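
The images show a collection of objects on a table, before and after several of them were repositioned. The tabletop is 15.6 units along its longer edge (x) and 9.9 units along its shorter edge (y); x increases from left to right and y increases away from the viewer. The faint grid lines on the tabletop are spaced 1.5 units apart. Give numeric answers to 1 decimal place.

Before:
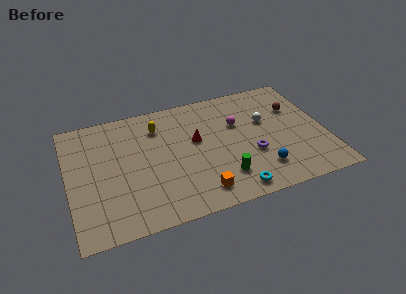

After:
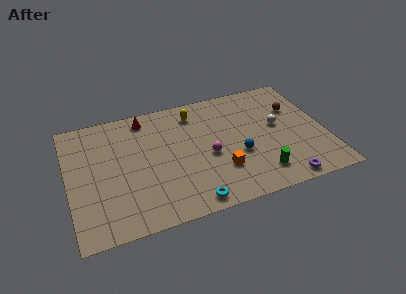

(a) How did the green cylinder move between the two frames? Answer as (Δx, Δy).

(2.2, -0.4)

The green cylinder was at about (9.1, 2.3) and moved to about (11.3, 1.9).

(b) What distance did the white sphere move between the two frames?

0.9

The white sphere moved from about (12.1, 6.1) to (12.8, 5.5), a distance of √(0.7² + 0.6²) ≈ 0.9.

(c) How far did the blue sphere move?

2.0

The blue sphere was near (11.4, 2.2) before and (10.2, 3.8) after, so it travelled √(1.2² + 1.6²) ≈ 2.0 units.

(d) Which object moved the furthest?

the red cone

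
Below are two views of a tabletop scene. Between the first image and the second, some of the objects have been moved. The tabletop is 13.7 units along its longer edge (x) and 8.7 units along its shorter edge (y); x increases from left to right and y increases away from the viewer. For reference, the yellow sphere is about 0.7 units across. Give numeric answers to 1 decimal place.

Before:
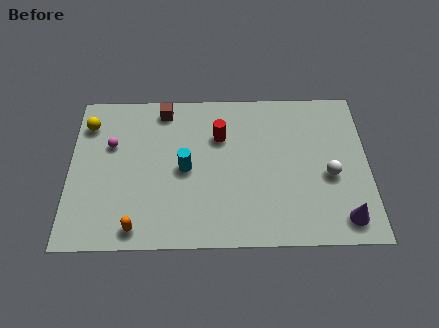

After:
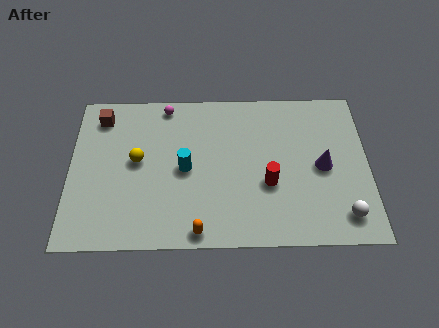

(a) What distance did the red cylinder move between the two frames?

3.5

The red cylinder moved from about (6.9, 6.0) to (9.1, 3.3), a distance of √(2.2² + 2.7²) ≈ 3.5.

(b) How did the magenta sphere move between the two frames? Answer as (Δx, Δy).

(2.5, 2.2)

The magenta sphere started near (1.9, 5.6) and ended near (4.4, 7.8).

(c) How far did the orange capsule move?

2.8

The orange capsule moved from about (3.1, 1.0) to (5.9, 0.8), a distance of √(2.8² + 0.2²) ≈ 2.8.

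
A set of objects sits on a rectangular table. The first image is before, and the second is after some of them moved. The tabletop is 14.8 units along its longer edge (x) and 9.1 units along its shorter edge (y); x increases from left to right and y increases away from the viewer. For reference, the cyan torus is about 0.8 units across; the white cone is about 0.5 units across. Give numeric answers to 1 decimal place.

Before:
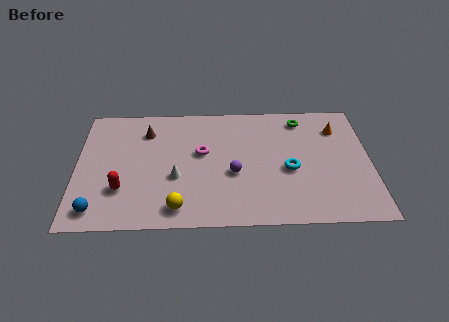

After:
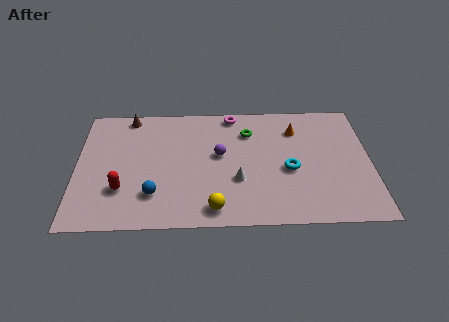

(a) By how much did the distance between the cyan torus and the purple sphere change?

+0.9

The distance was about 2.8 in the first image and 3.7 in the second, so they moved 0.9 units further apart.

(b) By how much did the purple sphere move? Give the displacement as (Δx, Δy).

(-0.7, 1.4)

From the two frames, the purple sphere sits at roughly (7.9, 3.7) before and (7.2, 5.1) after.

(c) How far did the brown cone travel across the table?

1.5

The brown cone moved from about (3.5, 7.0) to (2.6, 8.2), a distance of √(0.9² + 1.2²) ≈ 1.5.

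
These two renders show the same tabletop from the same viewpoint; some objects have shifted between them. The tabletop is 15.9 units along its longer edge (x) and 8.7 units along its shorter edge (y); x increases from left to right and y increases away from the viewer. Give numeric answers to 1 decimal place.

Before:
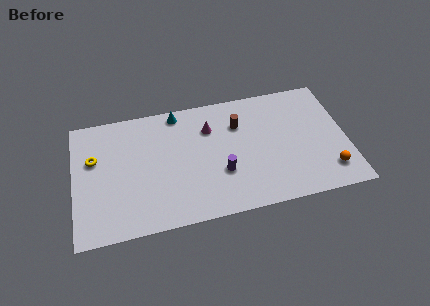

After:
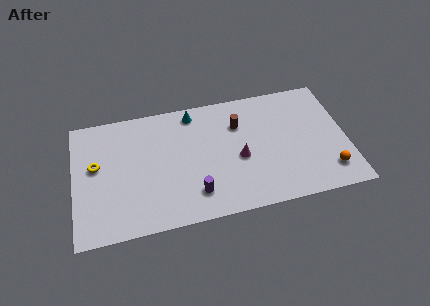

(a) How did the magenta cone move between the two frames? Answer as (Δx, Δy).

(1.6, -2.5)

From the two frames, the magenta cone sits at roughly (8.0, 6.3) before and (9.6, 3.8) after.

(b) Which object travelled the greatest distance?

the magenta cone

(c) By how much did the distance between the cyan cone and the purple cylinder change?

+0.4

They were about 5.3 units apart before and 5.7 after — 0.4 units further apart.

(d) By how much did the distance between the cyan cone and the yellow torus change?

+0.9

Before: roughly 5.5 units apart; after: 6.4. That's 0.9 units further apart.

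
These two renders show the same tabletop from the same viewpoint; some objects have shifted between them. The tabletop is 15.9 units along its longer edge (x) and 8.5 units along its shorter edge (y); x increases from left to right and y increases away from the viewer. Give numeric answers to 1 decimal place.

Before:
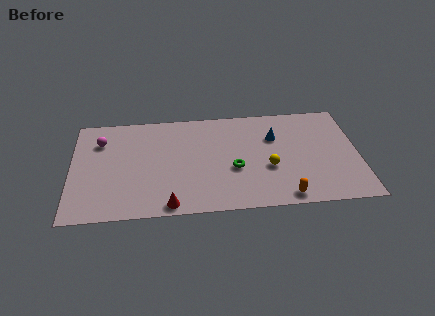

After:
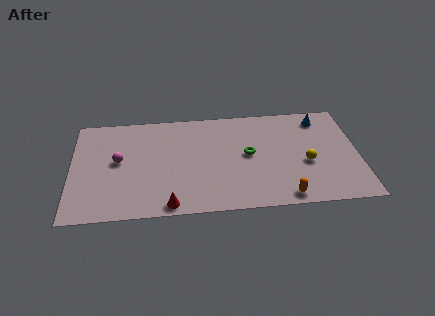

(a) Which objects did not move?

the red cone and the orange capsule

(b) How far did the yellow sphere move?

2.1

The yellow sphere was near (10.9, 3.3) before and (13.0, 3.5) after, so it travelled √(2.1² + 0.2²) ≈ 2.1 units.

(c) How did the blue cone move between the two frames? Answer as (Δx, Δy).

(2.6, 1.3)

From the two frames, the blue cone sits at roughly (11.3, 5.8) before and (13.9, 7.1) after.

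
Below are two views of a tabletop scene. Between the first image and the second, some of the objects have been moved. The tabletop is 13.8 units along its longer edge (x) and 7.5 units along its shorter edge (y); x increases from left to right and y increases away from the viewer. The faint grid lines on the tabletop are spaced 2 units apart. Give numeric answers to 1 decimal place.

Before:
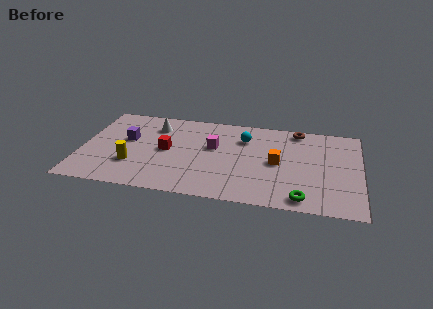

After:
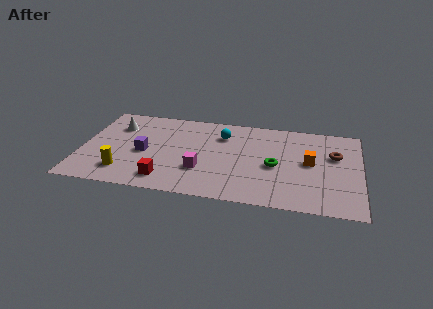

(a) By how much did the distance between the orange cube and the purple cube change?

+0.7

The distance was about 7.5 in the first image and 8.2 in the second, so they moved 0.7 units further apart.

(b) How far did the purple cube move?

1.3

The purple cube moved from about (2.2, 4.4) to (3.1, 3.4), a distance of √(0.9² + 1.0²) ≈ 1.3.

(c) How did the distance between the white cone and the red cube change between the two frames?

+2.9

They were about 2.1 units apart before and 5.0 after — 2.9 units further apart.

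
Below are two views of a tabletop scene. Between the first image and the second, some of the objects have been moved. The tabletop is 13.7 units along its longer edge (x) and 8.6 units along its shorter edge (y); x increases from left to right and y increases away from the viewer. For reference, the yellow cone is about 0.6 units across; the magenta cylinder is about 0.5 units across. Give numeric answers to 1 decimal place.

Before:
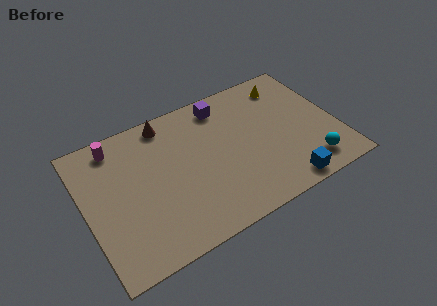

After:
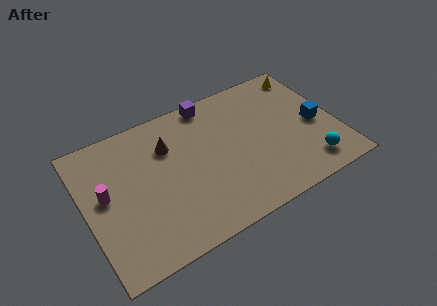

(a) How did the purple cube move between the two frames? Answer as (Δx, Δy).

(-0.6, 0.5)

From the two frames, the purple cube sits at roughly (7.9, 7.3) before and (7.3, 7.8) after.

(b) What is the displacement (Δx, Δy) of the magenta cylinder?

(-0.9, -2.7)

The magenta cylinder started near (2.0, 7.4) and ended near (1.1, 4.7).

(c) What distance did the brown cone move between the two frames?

1.5

The brown cone moved from about (4.8, 7.6) to (4.7, 6.1), a distance of √(0.1² + 1.5²) ≈ 1.5.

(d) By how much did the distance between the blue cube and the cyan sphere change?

+0.9

They were about 1.6 units apart before and 2.5 after — 0.9 units further apart.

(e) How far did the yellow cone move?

1.2

From (11.5, 7.1) to (12.7, 7.4), the yellow cone covered √(1.2² + 0.3²) ≈ 1.2 units.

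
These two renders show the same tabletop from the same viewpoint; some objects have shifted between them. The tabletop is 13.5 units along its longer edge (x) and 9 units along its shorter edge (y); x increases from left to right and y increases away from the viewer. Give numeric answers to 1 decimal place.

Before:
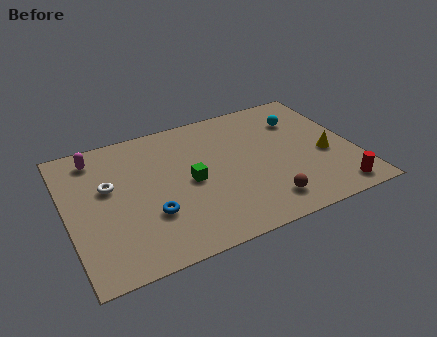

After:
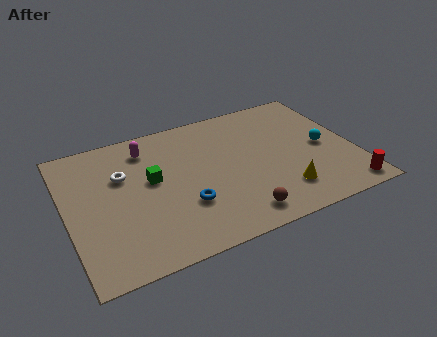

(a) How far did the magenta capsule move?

2.4

The magenta capsule moved from about (1.6, 7.6) to (4.0, 7.3), a distance of √(2.4² + 0.3²) ≈ 2.4.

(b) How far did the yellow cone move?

2.9

The yellow cone was near (12.1, 3.7) before and (9.8, 2.0) after, so it travelled √(2.3² + 1.7²) ≈ 2.9 units.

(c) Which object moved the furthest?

the yellow cone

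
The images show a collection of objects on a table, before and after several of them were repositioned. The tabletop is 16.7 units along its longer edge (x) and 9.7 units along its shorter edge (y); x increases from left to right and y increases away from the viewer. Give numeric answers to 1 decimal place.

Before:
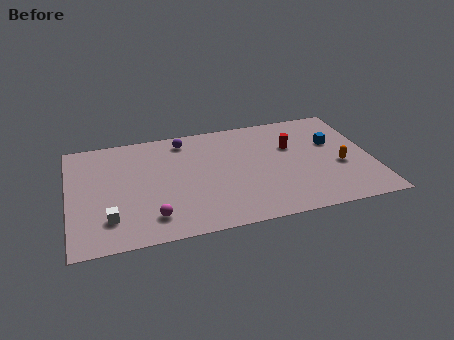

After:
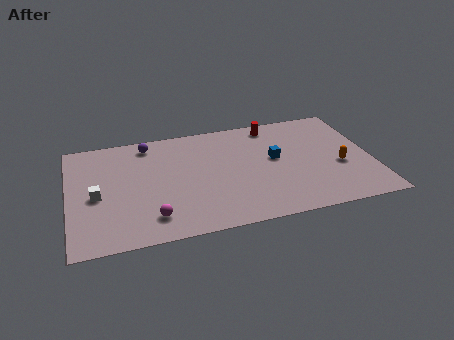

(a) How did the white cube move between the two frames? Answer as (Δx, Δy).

(-0.6, 2.1)

The white cube started near (2.1, 2.3) and ended near (1.5, 4.4).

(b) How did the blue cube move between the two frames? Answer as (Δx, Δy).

(-3.3, -0.7)

The blue cube started near (14.7, 6.1) and ended near (11.4, 5.4).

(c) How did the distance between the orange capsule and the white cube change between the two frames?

+0.5

The distance was about 12.9 in the first image and 13.4 in the second, so they moved 0.5 units further apart.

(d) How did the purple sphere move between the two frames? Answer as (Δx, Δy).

(-2.0, 0.1)

The purple sphere was at about (6.5, 8.3) and moved to about (4.5, 8.4).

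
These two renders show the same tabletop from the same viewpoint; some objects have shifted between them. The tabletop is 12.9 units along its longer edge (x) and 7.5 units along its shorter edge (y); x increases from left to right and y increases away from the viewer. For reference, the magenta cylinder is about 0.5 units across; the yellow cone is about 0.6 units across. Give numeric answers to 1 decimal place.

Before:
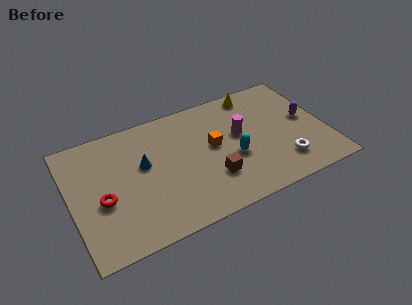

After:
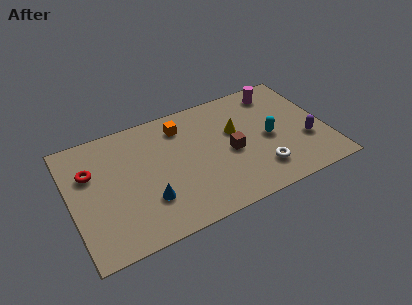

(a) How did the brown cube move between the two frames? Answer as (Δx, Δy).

(1.1, 1.2)

The brown cube started near (6.9, 2.2) and ended near (8.0, 3.4).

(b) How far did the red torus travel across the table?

1.9

The red torus was near (1.5, 3.1) before and (1.1, 5.0) after, so it travelled √(0.4² + 1.9²) ≈ 1.9 units.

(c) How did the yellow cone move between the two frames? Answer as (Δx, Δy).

(-1.3, -2.0)

The yellow cone started near (9.7, 6.6) and ended near (8.4, 4.6).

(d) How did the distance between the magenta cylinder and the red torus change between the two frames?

+2.6

The distance was about 7.2 in the first image and 9.8 in the second, so they moved 2.6 units further apart.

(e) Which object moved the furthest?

the magenta cylinder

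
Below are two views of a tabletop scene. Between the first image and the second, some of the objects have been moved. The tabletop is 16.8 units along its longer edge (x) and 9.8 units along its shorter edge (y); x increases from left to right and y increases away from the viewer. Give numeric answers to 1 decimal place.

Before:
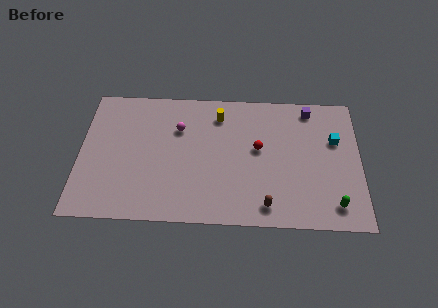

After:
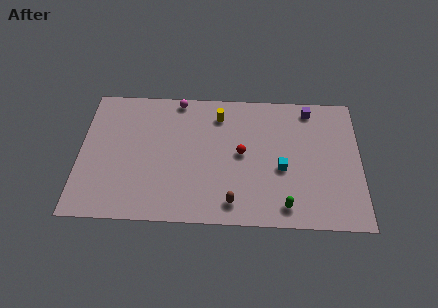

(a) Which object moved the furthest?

the cyan cube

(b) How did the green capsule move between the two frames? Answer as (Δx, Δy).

(-2.9, -0.2)

The green capsule was at about (15.2, 1.6) and moved to about (12.3, 1.4).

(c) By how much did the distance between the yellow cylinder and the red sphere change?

-0.3

They were about 3.4 units apart before and 3.1 after — 0.3 units closer together.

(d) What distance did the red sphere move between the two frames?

1.1

From (10.7, 5.5) to (9.7, 5.1), the red sphere covered √(1.0² + 0.4²) ≈ 1.1 units.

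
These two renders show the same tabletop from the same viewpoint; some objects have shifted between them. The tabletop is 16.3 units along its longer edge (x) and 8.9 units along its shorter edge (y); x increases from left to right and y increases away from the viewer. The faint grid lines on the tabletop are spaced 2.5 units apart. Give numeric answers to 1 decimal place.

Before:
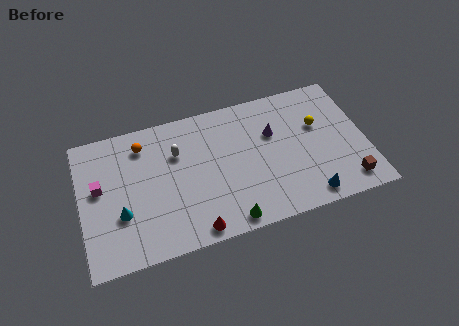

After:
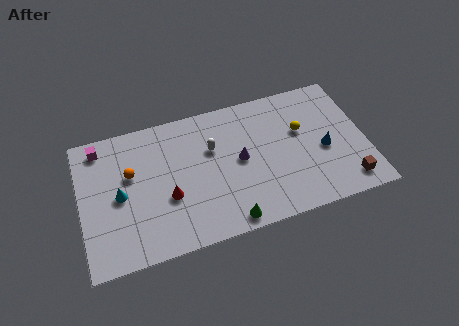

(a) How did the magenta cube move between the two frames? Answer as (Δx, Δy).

(0.2, 2.6)

The magenta cube started near (1.1, 5.1) and ended near (1.3, 7.7).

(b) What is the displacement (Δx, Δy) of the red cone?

(-1.3, 2.5)

From the two frames, the red cone sits at roughly (6.2, 0.9) before and (4.9, 3.4) after.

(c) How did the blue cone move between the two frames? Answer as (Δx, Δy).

(1.2, 2.8)

From the two frames, the blue cone sits at roughly (12.7, 1.1) before and (13.9, 3.9) after.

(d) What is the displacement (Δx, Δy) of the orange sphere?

(-0.8, -1.7)

From the two frames, the orange sphere sits at roughly (3.7, 7.2) before and (2.9, 5.5) after.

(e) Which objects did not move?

the brown cube and the green cone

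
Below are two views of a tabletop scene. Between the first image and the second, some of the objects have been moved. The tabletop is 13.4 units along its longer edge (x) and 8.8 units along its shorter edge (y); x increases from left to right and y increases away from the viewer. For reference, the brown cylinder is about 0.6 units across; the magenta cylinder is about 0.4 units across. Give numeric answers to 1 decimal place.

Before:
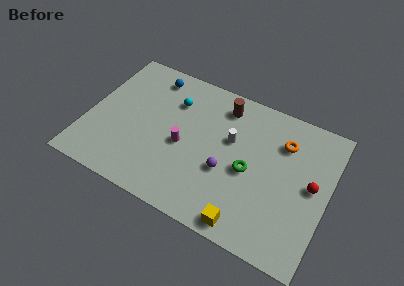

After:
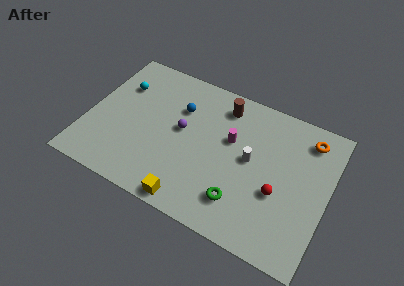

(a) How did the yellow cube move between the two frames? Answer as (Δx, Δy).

(-3.1, -0.1)

From the two frames, the yellow cube sits at roughly (9.4, 0.9) before and (6.3, 0.8) after.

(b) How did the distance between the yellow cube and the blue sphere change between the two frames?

-3.6

They were about 9.1 units apart before and 5.5 after — 3.6 units closer together.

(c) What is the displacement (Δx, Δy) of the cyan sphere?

(-3.0, -0.2)

From the two frames, the cyan sphere sits at roughly (4.5, 6.4) before and (1.5, 6.2) after.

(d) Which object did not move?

the brown cylinder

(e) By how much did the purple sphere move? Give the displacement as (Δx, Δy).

(-2.7, 1.4)

The purple sphere was at about (7.9, 3.4) and moved to about (5.2, 4.8).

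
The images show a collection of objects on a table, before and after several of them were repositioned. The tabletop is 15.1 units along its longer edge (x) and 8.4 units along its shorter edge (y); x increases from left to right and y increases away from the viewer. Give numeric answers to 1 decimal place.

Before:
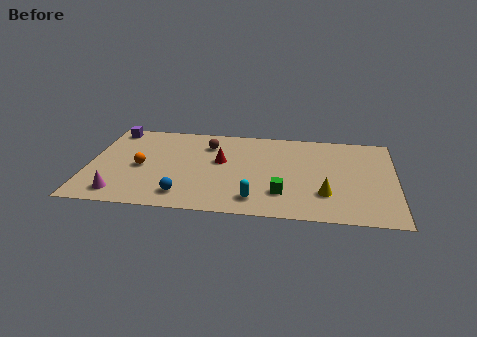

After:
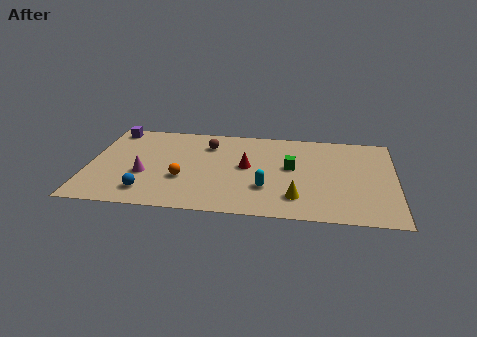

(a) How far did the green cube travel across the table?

2.5

The green cube moved from about (9.6, 2.2) to (10.0, 4.7), a distance of √(0.4² + 2.5²) ≈ 2.5.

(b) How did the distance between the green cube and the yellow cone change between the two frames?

+0.7

The distance was about 2.1 in the first image and 2.8 in the second, so they moved 0.7 units further apart.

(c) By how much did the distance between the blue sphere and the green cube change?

+2.8

Before: roughly 4.9 units apart; after: 7.7. That's 2.8 units further apart.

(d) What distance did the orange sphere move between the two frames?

2.3

The orange sphere moved from about (2.6, 3.9) to (4.7, 3.0), a distance of √(2.1² + 0.9²) ≈ 2.3.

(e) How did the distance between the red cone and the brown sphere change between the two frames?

+1.1

Before: roughly 1.7 units apart; after: 2.8. That's 1.1 units further apart.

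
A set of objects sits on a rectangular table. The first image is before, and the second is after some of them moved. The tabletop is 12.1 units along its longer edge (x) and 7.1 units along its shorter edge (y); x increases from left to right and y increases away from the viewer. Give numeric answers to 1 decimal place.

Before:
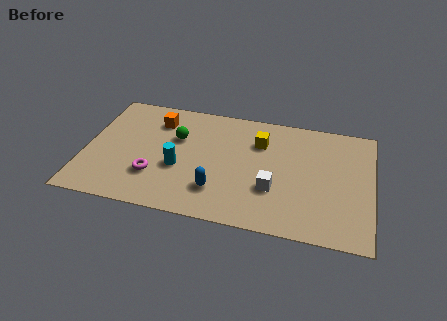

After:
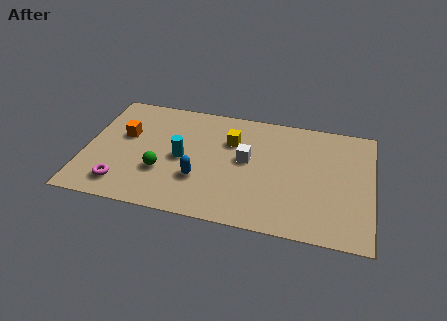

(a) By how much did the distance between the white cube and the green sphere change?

-0.9

They were about 4.7 units apart before and 3.8 after — 0.9 units closer together.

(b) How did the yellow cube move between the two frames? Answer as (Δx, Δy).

(-1.2, -0.2)

From the two frames, the yellow cube sits at roughly (7.3, 5.1) before and (6.1, 4.9) after.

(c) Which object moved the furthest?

the green sphere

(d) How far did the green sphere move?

2.3

The green sphere was near (3.8, 4.6) before and (3.3, 2.4) after, so it travelled √(0.5² + 2.2²) ≈ 2.3 units.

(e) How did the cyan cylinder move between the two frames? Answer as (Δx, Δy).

(0.1, 0.6)

The cyan cylinder started near (4.0, 2.8) and ended near (4.1, 3.4).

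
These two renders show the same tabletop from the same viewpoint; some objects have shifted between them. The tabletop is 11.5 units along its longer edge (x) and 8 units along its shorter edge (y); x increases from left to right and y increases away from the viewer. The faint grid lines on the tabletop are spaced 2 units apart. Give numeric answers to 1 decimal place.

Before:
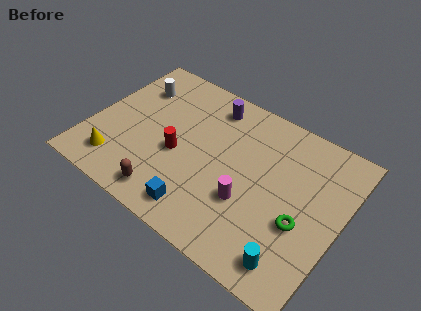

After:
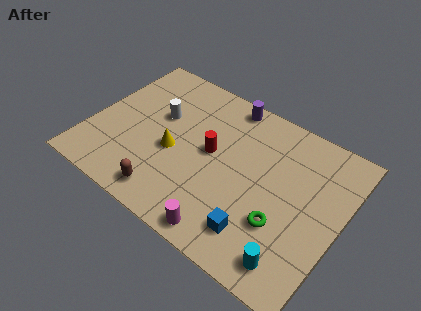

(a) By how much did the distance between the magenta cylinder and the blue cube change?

-1.0

The distance was about 2.5 in the first image and 1.5 in the second, so they moved 1.0 units closer together.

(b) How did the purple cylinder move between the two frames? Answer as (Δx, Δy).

(0.7, 0.5)

From the two frames, the purple cylinder sits at roughly (5.0, 6.7) before and (5.7, 7.2) after.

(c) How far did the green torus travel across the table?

0.9

The green torus was near (9.9, 3.1) before and (9.1, 2.6) after, so it travelled √(0.8² + 0.5²) ≈ 0.9 units.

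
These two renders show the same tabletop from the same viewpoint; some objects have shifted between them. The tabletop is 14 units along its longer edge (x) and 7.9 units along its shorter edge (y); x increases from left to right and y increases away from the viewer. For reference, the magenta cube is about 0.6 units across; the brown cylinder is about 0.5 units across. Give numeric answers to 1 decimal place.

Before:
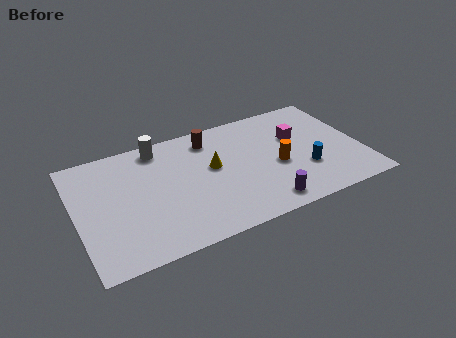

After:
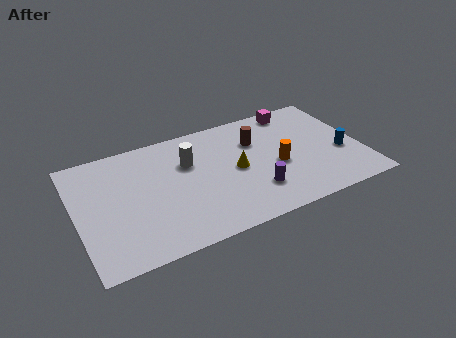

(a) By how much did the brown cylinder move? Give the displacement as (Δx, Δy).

(2.2, -1.0)

The brown cylinder was at about (6.8, 6.5) and moved to about (9.0, 5.5).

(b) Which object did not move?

the orange cylinder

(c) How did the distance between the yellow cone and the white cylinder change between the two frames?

-0.8

They were about 3.4 units apart before and 2.6 after — 0.8 units closer together.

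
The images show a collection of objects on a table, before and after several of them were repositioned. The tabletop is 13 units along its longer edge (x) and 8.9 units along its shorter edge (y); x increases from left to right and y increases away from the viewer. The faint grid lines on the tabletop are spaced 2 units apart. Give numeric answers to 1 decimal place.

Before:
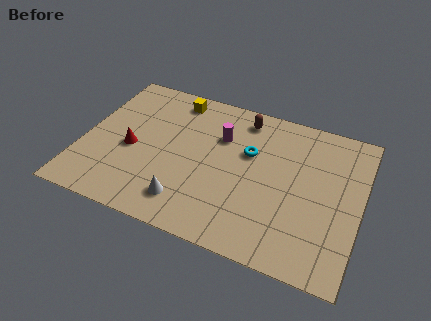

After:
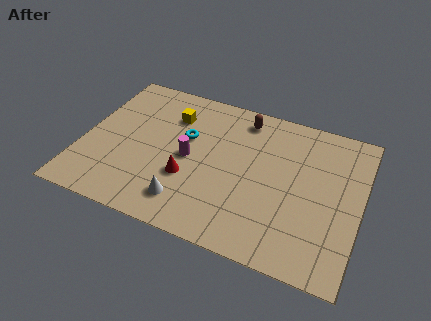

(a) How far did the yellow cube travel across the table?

1.1

The yellow cube moved from about (3.9, 7.7) to (3.9, 6.6), a distance of √(0.0² + 1.1²) ≈ 1.1.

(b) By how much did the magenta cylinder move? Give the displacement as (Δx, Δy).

(-1.3, -1.8)

The magenta cylinder was at about (6.3, 6.1) and moved to about (5.0, 4.3).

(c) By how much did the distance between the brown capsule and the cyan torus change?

+1.2

The distance was about 2.1 in the first image and 3.3 in the second, so they moved 1.2 units further apart.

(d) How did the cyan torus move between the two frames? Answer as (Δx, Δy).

(-3.0, -0.1)

From the two frames, the cyan torus sits at roughly (7.7, 5.6) before and (4.7, 5.5) after.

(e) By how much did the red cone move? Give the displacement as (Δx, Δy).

(2.8, -0.8)

The red cone started near (2.3, 3.9) and ended near (5.1, 3.1).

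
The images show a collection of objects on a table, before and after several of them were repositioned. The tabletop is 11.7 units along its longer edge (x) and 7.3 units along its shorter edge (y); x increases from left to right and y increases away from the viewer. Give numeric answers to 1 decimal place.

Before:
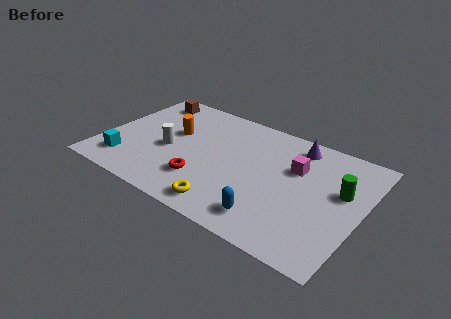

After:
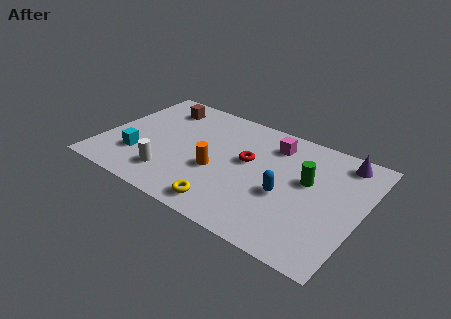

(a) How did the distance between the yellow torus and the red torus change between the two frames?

+1.6

Before: roughly 1.6 units apart; after: 3.2. That's 1.6 units further apart.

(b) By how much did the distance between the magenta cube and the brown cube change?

-2.0

Before: roughly 7.3 units apart; after: 5.3. That's 2.0 units closer together.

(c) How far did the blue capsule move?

1.7

The blue capsule moved from about (8.0, 1.3) to (8.4, 3.0), a distance of √(0.4² + 1.7²) ≈ 1.7.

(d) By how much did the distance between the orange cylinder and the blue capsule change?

-2.8

They were about 5.9 units apart before and 3.1 after — 2.8 units closer together.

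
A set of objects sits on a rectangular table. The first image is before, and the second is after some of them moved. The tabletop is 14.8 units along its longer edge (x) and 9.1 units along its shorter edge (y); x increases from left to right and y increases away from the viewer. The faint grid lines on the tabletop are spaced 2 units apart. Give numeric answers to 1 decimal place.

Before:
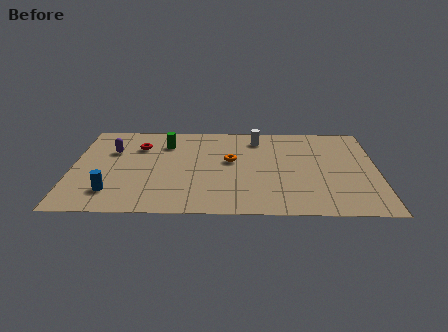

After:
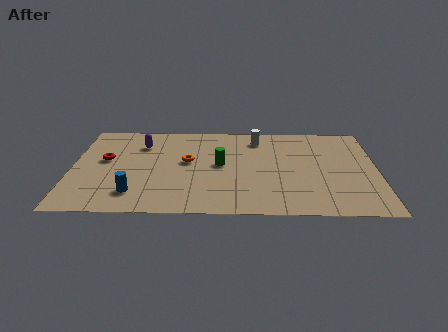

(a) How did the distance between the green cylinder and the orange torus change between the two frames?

-2.0

They were about 3.6 units apart before and 1.6 after — 2.0 units closer together.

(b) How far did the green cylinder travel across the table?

3.4

From (4.5, 6.9) to (7.2, 4.8), the green cylinder covered √(2.7² + 2.1²) ≈ 3.4 units.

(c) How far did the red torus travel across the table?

2.1

From (3.2, 6.6) to (1.6, 5.2), the red torus covered √(1.6² + 1.4²) ≈ 2.1 units.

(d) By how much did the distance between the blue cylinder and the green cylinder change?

-0.5

The distance was about 5.5 in the first image and 5.0 in the second, so they moved 0.5 units closer together.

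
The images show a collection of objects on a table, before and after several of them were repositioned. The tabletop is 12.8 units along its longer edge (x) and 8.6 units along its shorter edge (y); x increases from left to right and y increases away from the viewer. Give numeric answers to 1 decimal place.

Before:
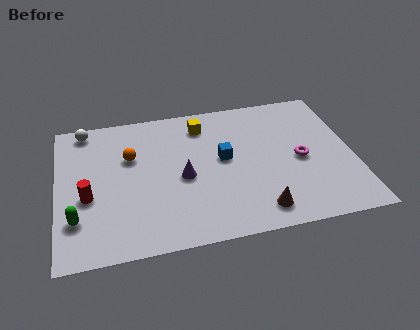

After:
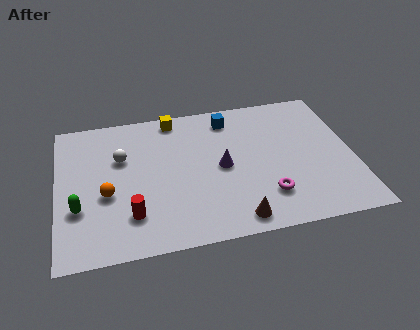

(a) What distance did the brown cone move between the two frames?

1.0

The brown cone moved from about (8.5, 1.3) to (7.5, 1.0), a distance of √(1.0² + 0.3²) ≈ 1.0.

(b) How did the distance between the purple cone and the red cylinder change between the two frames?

+0.4

They were about 4.1 units apart before and 4.5 after — 0.4 units further apart.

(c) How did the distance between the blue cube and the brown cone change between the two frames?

+2.6

They were about 3.6 units apart before and 6.2 after — 2.6 units further apart.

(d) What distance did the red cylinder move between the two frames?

2.3

The red cylinder moved from about (1.3, 3.5) to (3.1, 2.1), a distance of √(1.8² + 1.4²) ≈ 2.3.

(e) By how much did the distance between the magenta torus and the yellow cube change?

+1.6

Before: roughly 5.1 units apart; after: 6.7. That's 1.6 units further apart.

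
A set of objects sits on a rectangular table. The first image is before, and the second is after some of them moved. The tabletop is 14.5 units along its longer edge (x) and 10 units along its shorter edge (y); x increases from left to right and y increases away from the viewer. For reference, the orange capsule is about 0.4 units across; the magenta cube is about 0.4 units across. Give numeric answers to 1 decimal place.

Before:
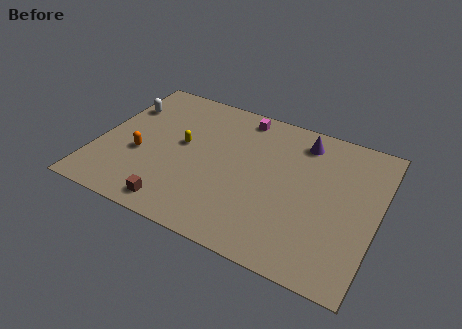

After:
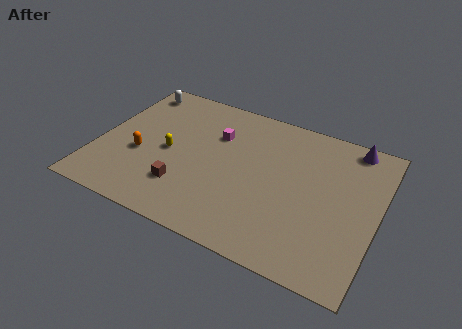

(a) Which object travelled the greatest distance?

the purple cone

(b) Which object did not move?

the orange capsule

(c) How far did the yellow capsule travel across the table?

1.0

The yellow capsule moved from about (4.3, 5.5) to (3.7, 4.7), a distance of √(0.6² + 0.8²) ≈ 1.0.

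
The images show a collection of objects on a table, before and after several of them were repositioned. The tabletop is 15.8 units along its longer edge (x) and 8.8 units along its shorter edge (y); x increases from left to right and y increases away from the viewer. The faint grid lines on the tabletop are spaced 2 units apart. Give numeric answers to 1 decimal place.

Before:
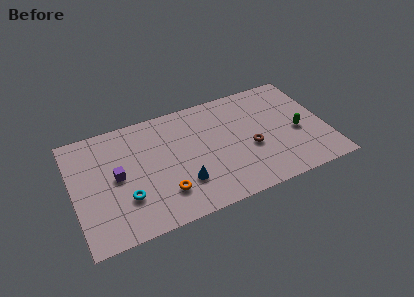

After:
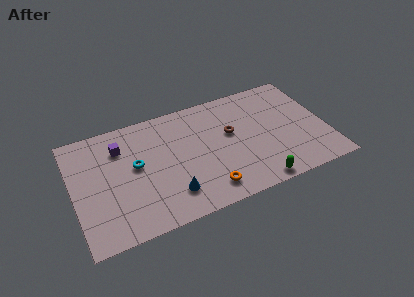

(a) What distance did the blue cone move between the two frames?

0.9

The blue cone was near (6.6, 2.5) before and (5.8, 2.0) after, so it travelled √(0.8² + 0.5²) ≈ 0.9 units.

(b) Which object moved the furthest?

the green capsule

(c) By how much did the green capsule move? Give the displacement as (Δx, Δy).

(-3.0, -3.0)

The green capsule started near (14.0, 3.8) and ended near (11.0, 0.8).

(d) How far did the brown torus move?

1.9

The brown torus moved from about (11.0, 3.6) to (9.9, 5.2), a distance of √(1.1² + 1.6²) ≈ 1.9.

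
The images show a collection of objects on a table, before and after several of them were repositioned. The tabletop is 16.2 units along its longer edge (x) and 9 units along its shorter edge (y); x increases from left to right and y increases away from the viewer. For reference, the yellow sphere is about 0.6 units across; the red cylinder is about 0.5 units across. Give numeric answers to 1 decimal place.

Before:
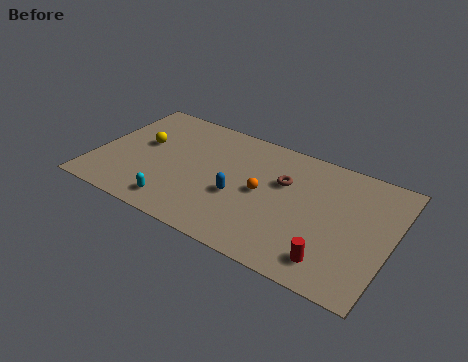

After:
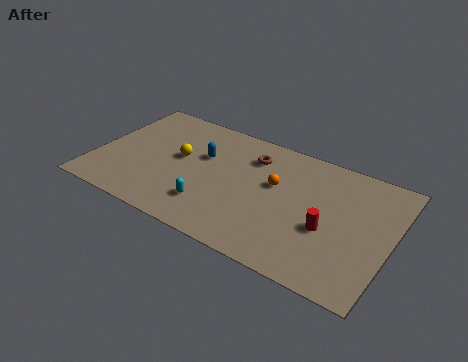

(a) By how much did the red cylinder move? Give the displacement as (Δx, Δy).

(-0.5, 2.0)

The red cylinder was at about (13.4, 1.6) and moved to about (12.9, 3.6).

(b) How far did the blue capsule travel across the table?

3.1

From (8.0, 3.6) to (5.7, 5.7), the blue capsule covered √(2.3² + 2.1²) ≈ 3.1 units.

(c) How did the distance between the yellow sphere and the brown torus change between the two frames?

-3.6

Before: roughly 7.8 units apart; after: 4.2. That's 3.6 units closer together.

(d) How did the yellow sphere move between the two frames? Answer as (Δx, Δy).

(2.1, -0.2)

The yellow sphere was at about (2.4, 5.2) and moved to about (4.5, 5.0).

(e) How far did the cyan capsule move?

2.0

From (4.9, 1.4) to (6.7, 2.2), the cyan capsule covered √(1.8² + 0.8²) ≈ 2.0 units.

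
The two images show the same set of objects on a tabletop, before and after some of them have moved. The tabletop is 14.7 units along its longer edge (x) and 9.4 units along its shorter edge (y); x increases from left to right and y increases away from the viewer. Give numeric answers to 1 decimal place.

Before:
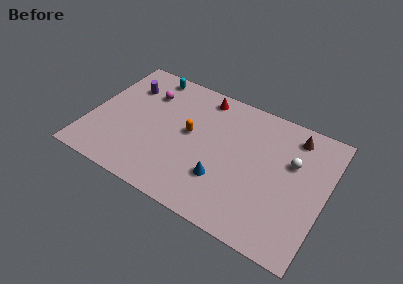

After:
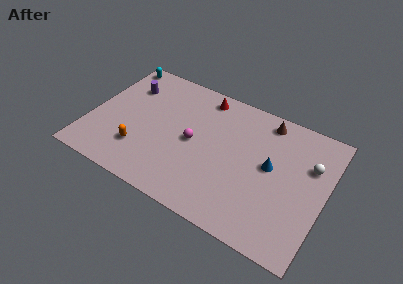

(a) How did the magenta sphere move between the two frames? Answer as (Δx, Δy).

(3.3, -2.3)

The magenta sphere started near (3.2, 6.9) and ended near (6.5, 4.6).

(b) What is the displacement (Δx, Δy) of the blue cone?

(2.7, 2.3)

From the two frames, the blue cone sits at roughly (8.6, 2.8) before and (11.3, 5.1) after.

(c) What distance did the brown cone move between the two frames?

1.8

The brown cone was near (12.4, 7.9) before and (10.6, 8.2) after, so it travelled √(1.8² + 0.3²) ≈ 1.8 units.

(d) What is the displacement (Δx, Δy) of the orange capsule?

(-2.8, -2.6)

The orange capsule was at about (6.2, 5.1) and moved to about (3.4, 2.5).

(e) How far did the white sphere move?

1.1

The white sphere moved from about (12.5, 6.0) to (13.6, 6.3), a distance of √(1.1² + 0.3²) ≈ 1.1.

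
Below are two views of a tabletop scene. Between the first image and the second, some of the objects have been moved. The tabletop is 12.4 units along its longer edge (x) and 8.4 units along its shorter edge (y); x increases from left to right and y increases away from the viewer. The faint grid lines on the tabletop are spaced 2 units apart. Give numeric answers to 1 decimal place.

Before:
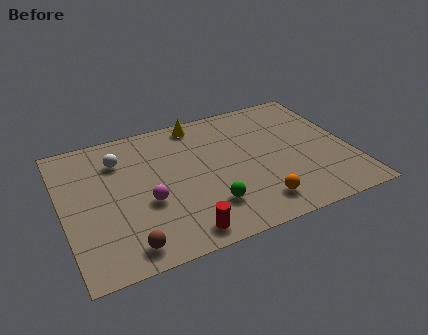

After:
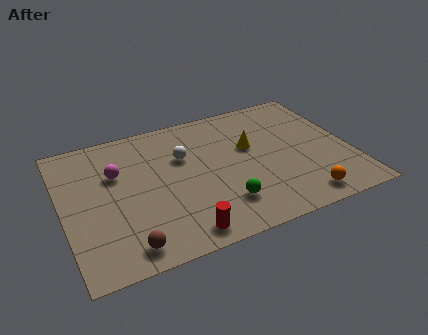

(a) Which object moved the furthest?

the yellow cone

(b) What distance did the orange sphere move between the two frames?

1.9

From (8.0, 1.5) to (9.9, 1.1), the orange sphere covered √(1.9² + 0.4²) ≈ 1.9 units.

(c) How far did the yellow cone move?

3.1

The yellow cone moved from about (6.2, 7.5) to (8.2, 5.1), a distance of √(2.0² + 2.4²) ≈ 3.1.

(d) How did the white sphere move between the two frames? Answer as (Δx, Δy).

(2.7, -0.8)

The white sphere was at about (2.6, 6.3) and moved to about (5.3, 5.5).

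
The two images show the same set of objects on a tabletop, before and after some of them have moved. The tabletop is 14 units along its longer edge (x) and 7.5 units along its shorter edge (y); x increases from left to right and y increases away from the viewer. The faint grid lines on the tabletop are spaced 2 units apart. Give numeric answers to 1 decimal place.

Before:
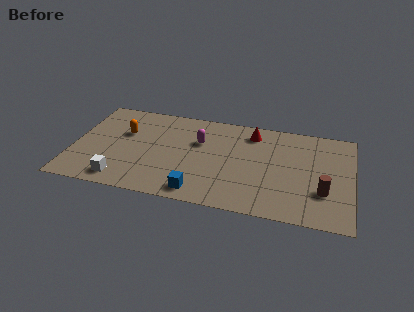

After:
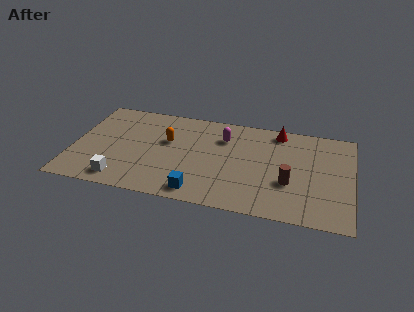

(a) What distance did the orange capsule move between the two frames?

2.2

From (2.5, 4.8) to (4.7, 4.6), the orange capsule covered √(2.2² + 0.2²) ≈ 2.2 units.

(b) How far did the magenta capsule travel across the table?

1.3

The magenta capsule was near (6.3, 4.9) before and (7.5, 5.5) after, so it travelled √(1.2² + 0.6²) ≈ 1.3 units.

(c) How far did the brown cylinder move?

1.7

The brown cylinder moved from about (12.6, 2.4) to (10.9, 2.7), a distance of √(1.7² + 0.3²) ≈ 1.7.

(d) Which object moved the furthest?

the orange capsule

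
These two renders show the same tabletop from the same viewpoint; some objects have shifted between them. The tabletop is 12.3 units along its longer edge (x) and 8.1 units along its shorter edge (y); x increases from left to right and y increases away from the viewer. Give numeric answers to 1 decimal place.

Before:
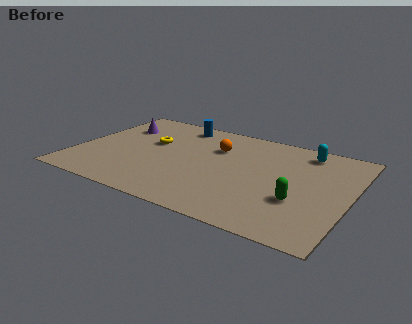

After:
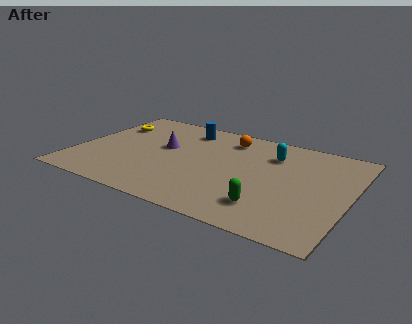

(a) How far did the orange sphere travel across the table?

1.1

From (6.1, 5.6) to (6.5, 6.6), the orange sphere covered √(0.4² + 1.0²) ≈ 1.1 units.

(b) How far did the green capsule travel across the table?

1.6

The green capsule was near (10.2, 2.8) before and (9.0, 1.8) after, so it travelled √(1.2² + 1.0²) ≈ 1.6 units.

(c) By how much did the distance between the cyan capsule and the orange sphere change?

-1.9

Before: roughly 4.1 units apart; after: 2.2. That's 1.9 units closer together.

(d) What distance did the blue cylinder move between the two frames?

0.5

The blue cylinder moved from about (4.1, 7.0) to (4.5, 6.7), a distance of √(0.4² + 0.3²) ≈ 0.5.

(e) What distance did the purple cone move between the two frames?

2.5

The purple cone moved from about (1.5, 5.8) to (3.8, 4.7), a distance of √(2.3² + 1.1²) ≈ 2.5.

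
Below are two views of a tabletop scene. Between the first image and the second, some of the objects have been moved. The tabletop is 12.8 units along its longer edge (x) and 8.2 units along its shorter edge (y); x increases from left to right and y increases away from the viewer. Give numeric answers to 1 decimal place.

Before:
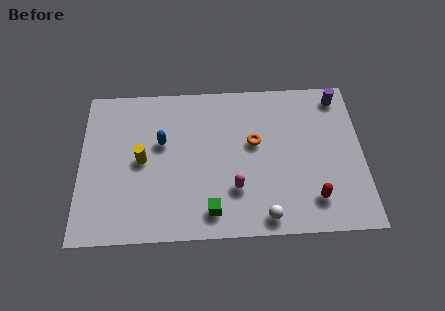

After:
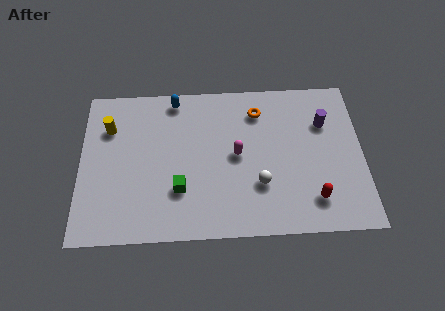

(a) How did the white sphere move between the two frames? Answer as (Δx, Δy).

(-0.2, 1.7)

The white sphere was at about (8.3, 0.9) and moved to about (8.1, 2.6).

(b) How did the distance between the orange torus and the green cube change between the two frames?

+1.4

The distance was about 4.0 in the first image and 5.4 in the second, so they moved 1.4 units further apart.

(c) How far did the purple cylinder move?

1.6

The purple cylinder moved from about (11.8, 7.1) to (11.1, 5.7), a distance of √(0.7² + 1.4²) ≈ 1.6.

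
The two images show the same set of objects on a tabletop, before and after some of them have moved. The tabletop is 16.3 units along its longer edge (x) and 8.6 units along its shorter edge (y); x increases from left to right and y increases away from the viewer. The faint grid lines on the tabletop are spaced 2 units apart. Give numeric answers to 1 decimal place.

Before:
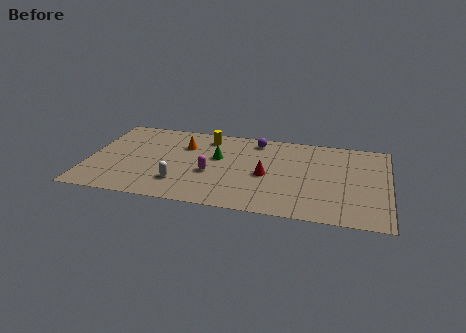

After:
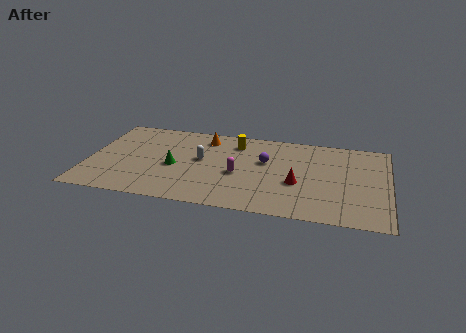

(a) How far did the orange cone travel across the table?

1.5

The orange cone moved from about (5.1, 6.1) to (6.2, 7.1), a distance of √(1.1² + 1.0²) ≈ 1.5.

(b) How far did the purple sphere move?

2.2

From (9.0, 7.4) to (9.6, 5.3), the purple sphere covered √(0.6² + 2.1²) ≈ 2.2 units.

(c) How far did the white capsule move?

2.8

From (5.1, 2.2) to (6.1, 4.8), the white capsule covered √(1.0² + 2.6²) ≈ 2.8 units.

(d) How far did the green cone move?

2.7

From (7.0, 5.2) to (4.7, 3.8), the green cone covered √(2.3² + 1.4²) ≈ 2.7 units.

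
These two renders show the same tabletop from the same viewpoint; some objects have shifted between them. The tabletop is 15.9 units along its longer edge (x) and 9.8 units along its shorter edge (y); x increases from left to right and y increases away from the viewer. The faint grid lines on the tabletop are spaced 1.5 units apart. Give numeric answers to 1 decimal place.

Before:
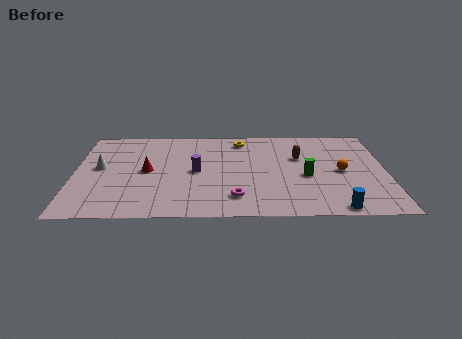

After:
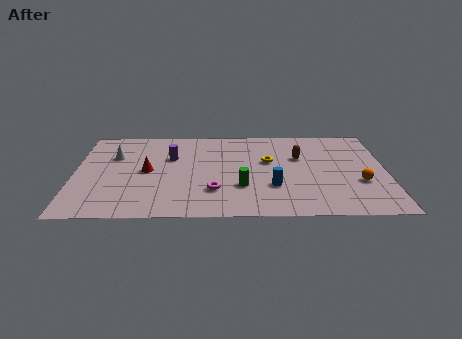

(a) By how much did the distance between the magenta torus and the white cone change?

-1.2

The distance was about 7.6 in the first image and 6.4 in the second, so they moved 1.2 units closer together.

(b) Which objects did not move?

the brown capsule and the red cone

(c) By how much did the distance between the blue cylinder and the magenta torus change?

-2.1

Before: roughly 5.1 units apart; after: 3.0. That's 2.1 units closer together.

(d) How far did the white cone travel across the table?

1.5

From (1.3, 5.3) to (2.0, 6.6), the white cone covered √(0.7² + 1.3²) ≈ 1.5 units.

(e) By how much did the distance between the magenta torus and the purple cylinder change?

+0.9

Before: roughly 3.4 units apart; after: 4.3. That's 0.9 units further apart.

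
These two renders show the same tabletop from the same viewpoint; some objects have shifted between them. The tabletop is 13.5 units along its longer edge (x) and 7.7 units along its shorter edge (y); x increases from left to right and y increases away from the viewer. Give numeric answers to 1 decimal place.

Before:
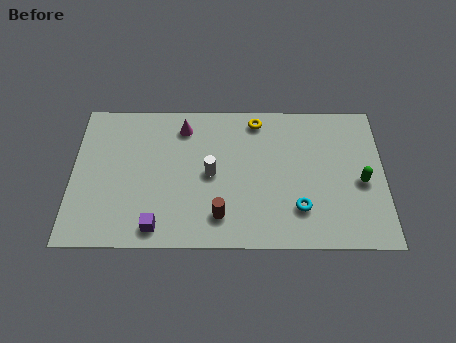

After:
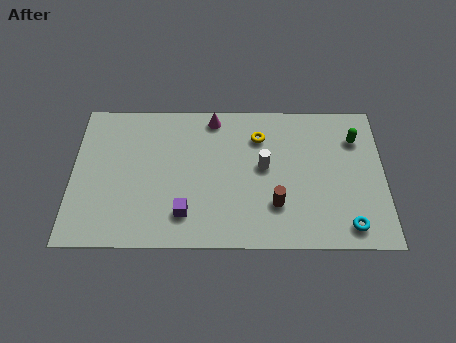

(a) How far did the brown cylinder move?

2.5

The brown cylinder moved from about (6.4, 1.6) to (8.8, 2.2), a distance of √(2.4² + 0.6²) ≈ 2.5.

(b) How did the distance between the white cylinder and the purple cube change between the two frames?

+0.6

They were about 3.6 units apart before and 4.2 after — 0.6 units further apart.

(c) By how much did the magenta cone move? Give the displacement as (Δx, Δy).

(1.3, 0.5)

The magenta cone was at about (4.8, 6.3) and moved to about (6.1, 6.8).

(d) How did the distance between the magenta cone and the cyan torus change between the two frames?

+1.5

Before: roughly 6.6 units apart; after: 8.1. That's 1.5 units further apart.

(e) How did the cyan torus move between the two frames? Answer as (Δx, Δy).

(2.1, -0.9)

From the two frames, the cyan torus sits at roughly (9.8, 2.0) before and (11.9, 1.1) after.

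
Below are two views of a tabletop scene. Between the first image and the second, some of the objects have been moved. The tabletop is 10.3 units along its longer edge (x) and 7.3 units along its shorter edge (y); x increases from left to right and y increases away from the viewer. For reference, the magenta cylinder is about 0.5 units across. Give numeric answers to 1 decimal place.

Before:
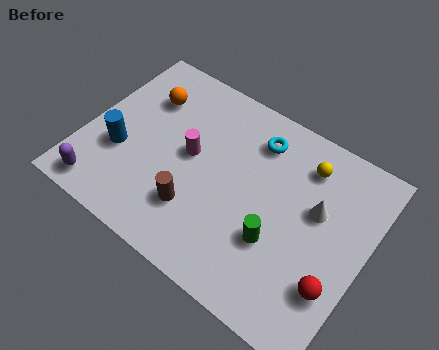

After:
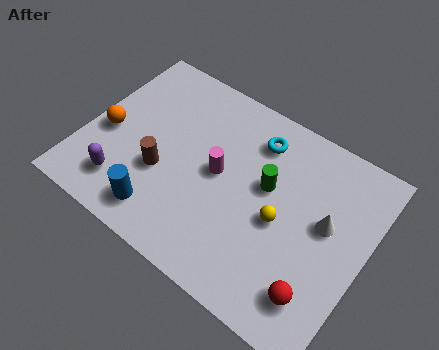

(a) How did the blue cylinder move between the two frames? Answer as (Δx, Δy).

(1.9, -1.5)

The blue cylinder started near (1.4, 2.7) and ended near (3.3, 1.2).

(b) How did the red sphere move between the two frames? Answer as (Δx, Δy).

(-0.5, -0.6)

The red sphere was at about (9.5, 2.1) and moved to about (9.0, 1.5).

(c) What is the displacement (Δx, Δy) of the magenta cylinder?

(1.1, -0.1)

The magenta cylinder started near (3.8, 3.9) and ended near (4.9, 3.8).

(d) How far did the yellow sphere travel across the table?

2.5

From (7.7, 5.8) to (7.3, 3.3), the yellow sphere covered √(0.4² + 2.5²) ≈ 2.5 units.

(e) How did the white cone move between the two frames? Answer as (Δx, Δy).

(0.4, -0.3)

The white cone was at about (8.4, 4.4) and moved to about (8.8, 4.1).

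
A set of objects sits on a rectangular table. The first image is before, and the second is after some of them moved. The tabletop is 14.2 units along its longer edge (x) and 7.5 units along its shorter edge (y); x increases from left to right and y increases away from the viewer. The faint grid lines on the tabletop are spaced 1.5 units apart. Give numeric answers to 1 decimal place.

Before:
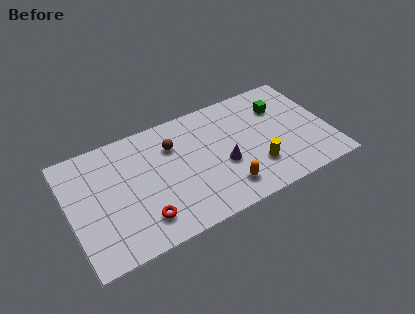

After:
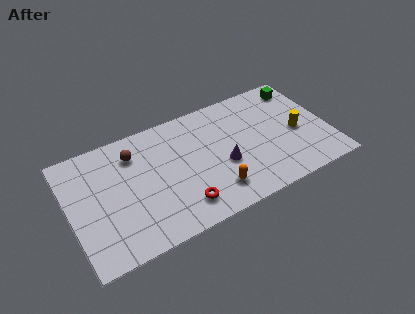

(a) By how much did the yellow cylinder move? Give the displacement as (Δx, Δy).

(2.5, 1.3)

The yellow cylinder was at about (10.0, 2.1) and moved to about (12.5, 3.4).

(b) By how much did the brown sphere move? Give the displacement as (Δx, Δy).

(-2.1, 0.4)

The brown sphere was at about (5.8, 5.4) and moved to about (3.7, 5.8).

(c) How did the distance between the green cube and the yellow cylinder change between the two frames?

-0.8

They were about 3.8 units apart before and 3.0 after — 0.8 units closer together.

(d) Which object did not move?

the purple cone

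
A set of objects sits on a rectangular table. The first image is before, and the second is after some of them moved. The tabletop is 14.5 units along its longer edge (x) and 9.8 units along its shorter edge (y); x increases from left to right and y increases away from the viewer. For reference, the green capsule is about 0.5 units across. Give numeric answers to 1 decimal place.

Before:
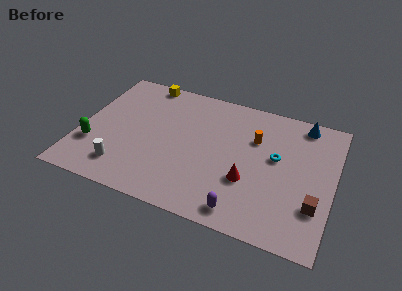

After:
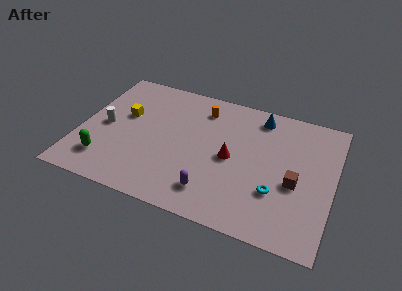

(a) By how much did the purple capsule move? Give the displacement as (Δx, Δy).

(-1.8, 0.7)

From the two frames, the purple capsule sits at roughly (9.7, 1.2) before and (7.9, 1.9) after.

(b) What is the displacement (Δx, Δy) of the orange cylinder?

(-3.2, 1.3)

From the two frames, the orange cylinder sits at roughly (9.9, 6.6) before and (6.7, 7.9) after.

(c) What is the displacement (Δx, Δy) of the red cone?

(-1.1, 1.3)

From the two frames, the red cone sits at roughly (9.8, 3.4) before and (8.7, 4.7) after.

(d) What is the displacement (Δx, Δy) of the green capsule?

(0.8, -0.9)

The green capsule started near (0.9, 3.0) and ended near (1.7, 2.1).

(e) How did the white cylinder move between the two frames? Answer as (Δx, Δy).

(-1.4, 2.8)

The white cylinder was at about (2.8, 1.9) and moved to about (1.4, 4.7).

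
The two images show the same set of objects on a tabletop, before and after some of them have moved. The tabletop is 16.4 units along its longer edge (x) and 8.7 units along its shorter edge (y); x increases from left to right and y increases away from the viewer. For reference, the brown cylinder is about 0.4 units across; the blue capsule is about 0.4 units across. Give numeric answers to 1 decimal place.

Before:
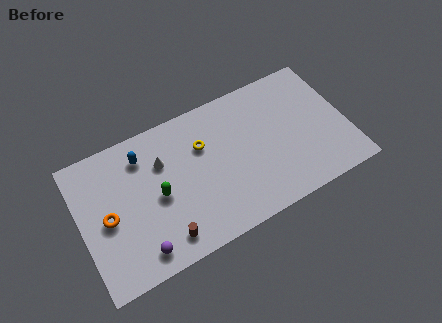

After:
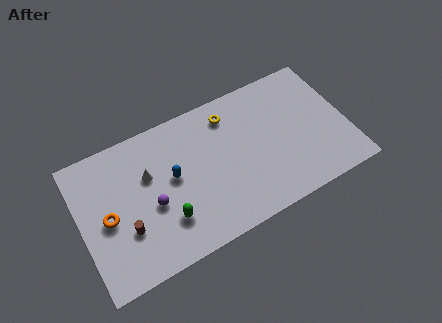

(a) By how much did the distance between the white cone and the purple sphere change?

-3.2

They were about 5.1 units apart before and 1.9 after — 3.2 units closer together.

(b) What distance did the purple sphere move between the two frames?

2.6

The purple sphere was near (3.2, 1.3) before and (4.3, 3.7) after, so it travelled √(1.1² + 2.4²) ≈ 2.6 units.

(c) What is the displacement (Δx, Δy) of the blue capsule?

(1.6, -2.1)

The blue capsule started near (4.1, 6.9) and ended near (5.7, 4.8).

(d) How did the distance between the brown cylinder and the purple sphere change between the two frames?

+0.4

The distance was about 1.5 in the first image and 1.9 in the second, so they moved 0.4 units further apart.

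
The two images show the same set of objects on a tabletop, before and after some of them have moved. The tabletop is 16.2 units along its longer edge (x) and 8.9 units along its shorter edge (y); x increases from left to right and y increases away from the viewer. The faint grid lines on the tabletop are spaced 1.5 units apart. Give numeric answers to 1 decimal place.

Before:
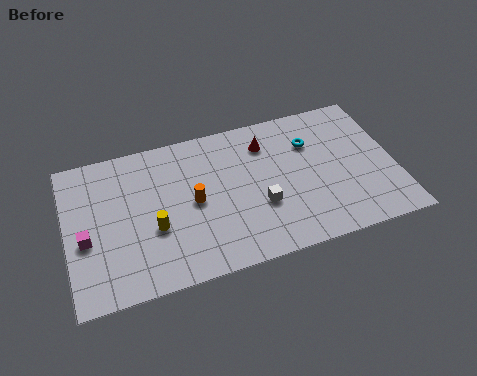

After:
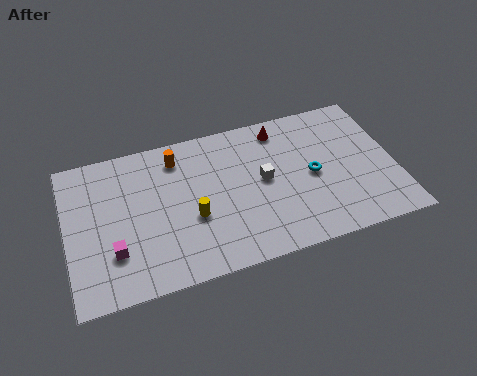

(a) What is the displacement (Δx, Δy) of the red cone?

(0.8, 0.7)

From the two frames, the red cone sits at roughly (10.0, 6.9) before and (10.8, 7.6) after.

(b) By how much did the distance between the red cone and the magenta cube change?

+0.3

They were about 9.6 units apart before and 9.9 after — 0.3 units further apart.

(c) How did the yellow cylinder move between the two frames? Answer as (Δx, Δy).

(1.9, 0.1)

The yellow cylinder was at about (4.2, 3.4) and moved to about (6.1, 3.5).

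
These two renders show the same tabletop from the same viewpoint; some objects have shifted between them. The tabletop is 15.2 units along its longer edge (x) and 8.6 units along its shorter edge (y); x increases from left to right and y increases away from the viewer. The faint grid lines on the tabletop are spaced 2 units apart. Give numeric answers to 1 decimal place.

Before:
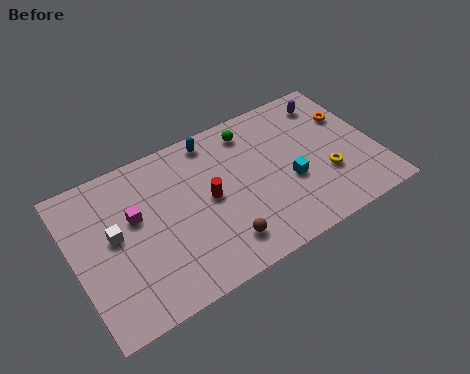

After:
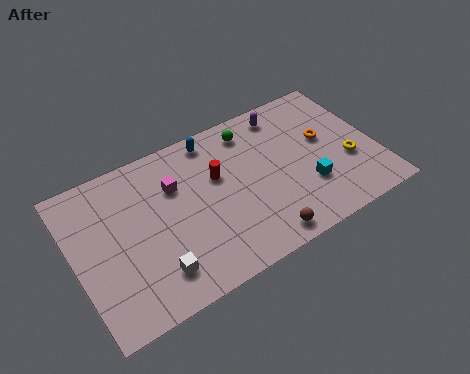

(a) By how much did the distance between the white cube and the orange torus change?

-2.5

The distance was about 12.2 in the first image and 9.7 in the second, so they moved 2.5 units closer together.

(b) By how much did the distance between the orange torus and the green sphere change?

-1.0

They were about 5.1 units apart before and 4.1 after — 1.0 units closer together.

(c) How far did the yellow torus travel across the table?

1.2

From (12.5, 2.9) to (13.7, 3.2), the yellow torus covered √(1.2² + 0.3²) ≈ 1.2 units.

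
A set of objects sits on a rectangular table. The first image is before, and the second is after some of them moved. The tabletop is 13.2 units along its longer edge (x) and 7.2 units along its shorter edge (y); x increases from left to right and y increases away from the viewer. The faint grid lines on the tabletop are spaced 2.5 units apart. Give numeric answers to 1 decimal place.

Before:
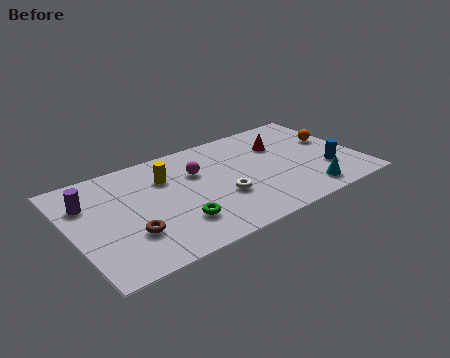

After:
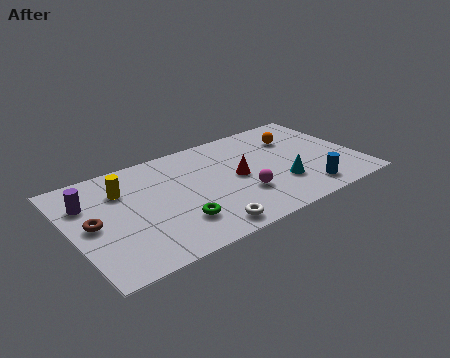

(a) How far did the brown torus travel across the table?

2.1

The brown torus was near (2.4, 2.2) before and (0.9, 3.6) after, so it travelled √(1.5² + 1.4²) ≈ 2.1 units.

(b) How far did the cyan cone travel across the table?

1.5

From (10.4, 1.1) to (9.4, 2.2), the cyan cone covered √(1.0² + 1.1²) ≈ 1.5 units.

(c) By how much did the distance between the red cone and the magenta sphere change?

-2.7

The distance was about 4.0 in the first image and 1.3 in the second, so they moved 2.7 units closer together.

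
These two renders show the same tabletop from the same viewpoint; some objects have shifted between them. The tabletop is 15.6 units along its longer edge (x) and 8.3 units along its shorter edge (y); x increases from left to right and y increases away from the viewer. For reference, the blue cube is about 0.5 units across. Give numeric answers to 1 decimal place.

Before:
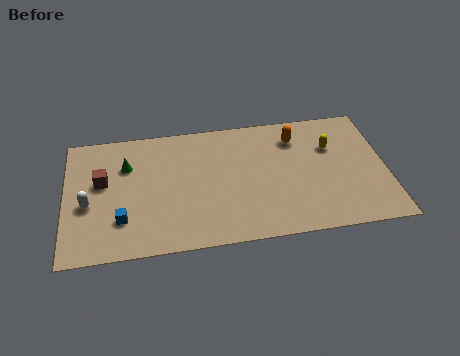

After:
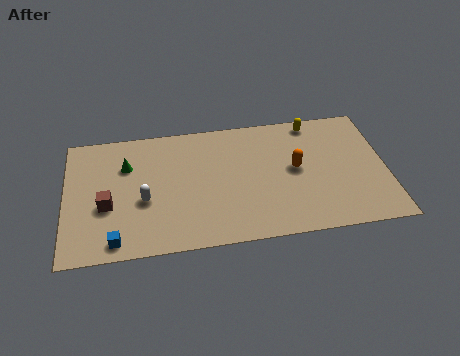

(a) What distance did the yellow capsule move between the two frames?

2.0

The yellow capsule was near (13.0, 5.6) before and (12.2, 7.4) after, so it travelled √(0.8² + 1.8²) ≈ 2.0 units.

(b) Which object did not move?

the green cone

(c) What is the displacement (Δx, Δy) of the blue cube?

(-0.3, -1.3)

The blue cube started near (2.7, 2.3) and ended near (2.4, 1.0).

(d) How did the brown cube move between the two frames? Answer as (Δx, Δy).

(0.2, -1.6)

From the two frames, the brown cube sits at roughly (1.8, 4.9) before and (2.0, 3.3) after.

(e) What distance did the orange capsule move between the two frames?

2.1

The orange capsule was near (11.3, 6.5) before and (11.2, 4.4) after, so it travelled √(0.1² + 2.1²) ≈ 2.1 units.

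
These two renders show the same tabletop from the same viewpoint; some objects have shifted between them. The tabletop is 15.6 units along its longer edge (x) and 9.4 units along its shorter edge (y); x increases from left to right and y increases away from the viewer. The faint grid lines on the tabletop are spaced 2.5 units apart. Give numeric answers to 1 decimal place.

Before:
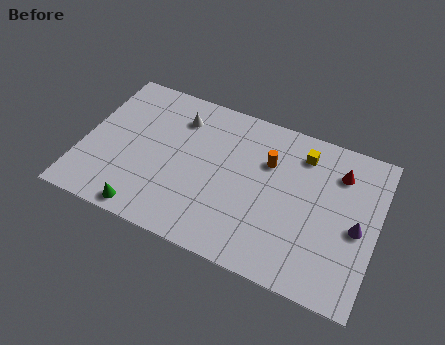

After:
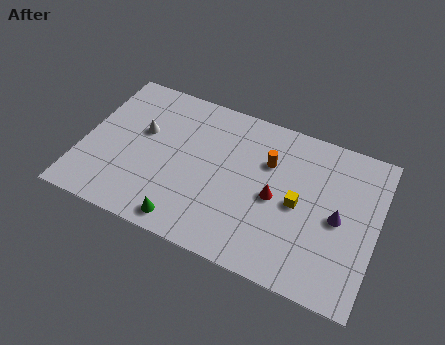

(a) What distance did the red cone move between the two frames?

4.2

From (13.4, 7.2) to (10.3, 4.4), the red cone covered √(3.1² + 2.8²) ≈ 4.2 units.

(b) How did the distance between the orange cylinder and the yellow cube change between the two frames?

+0.5

They were about 2.1 units apart before and 2.6 after — 0.5 units further apart.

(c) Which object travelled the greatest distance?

the red cone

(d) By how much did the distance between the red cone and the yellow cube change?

-0.8

They were about 2.0 units apart before and 1.2 after — 0.8 units closer together.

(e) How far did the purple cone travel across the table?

1.0

The purple cone moved from about (14.6, 4.3) to (13.6, 4.5), a distance of √(1.0² + 0.2²) ≈ 1.0.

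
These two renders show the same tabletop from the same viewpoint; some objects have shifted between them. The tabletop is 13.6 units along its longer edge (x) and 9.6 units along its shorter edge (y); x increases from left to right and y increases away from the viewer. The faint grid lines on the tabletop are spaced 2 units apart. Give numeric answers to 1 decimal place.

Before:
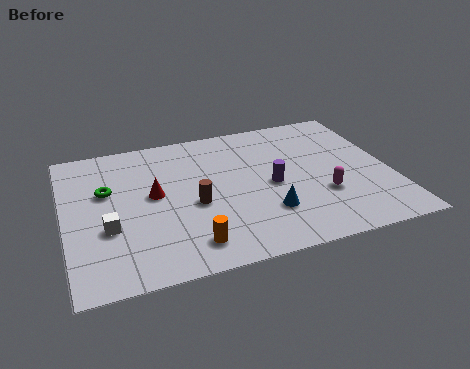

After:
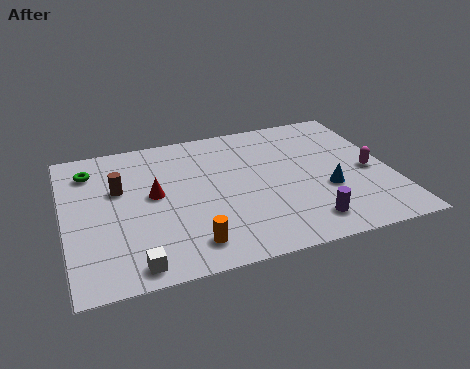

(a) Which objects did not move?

the red cone and the orange cylinder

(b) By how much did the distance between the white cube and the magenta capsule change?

+1.7

They were about 8.9 units apart before and 10.6 after — 1.7 units further apart.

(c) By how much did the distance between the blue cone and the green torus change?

+3.2

They were about 7.2 units apart before and 10.4 after — 3.2 units further apart.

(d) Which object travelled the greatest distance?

the brown cylinder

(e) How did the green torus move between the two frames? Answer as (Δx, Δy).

(-0.6, 1.6)

The green torus was at about (1.8, 6.0) and moved to about (1.2, 7.6).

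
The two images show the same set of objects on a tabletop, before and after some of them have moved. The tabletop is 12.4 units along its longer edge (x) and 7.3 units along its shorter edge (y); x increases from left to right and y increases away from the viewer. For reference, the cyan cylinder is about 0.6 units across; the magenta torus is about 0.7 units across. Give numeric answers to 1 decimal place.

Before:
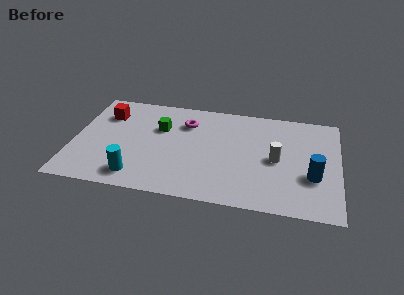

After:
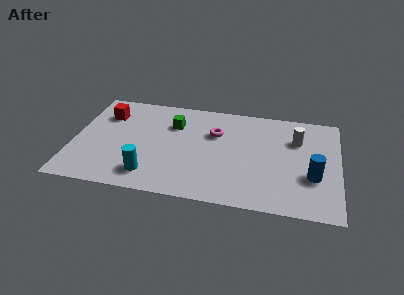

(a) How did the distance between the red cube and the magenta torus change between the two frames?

+1.4

The distance was about 3.8 in the first image and 5.2 in the second, so they moved 1.4 units further apart.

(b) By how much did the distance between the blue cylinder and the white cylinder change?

+0.7

The distance was about 1.9 in the first image and 2.6 in the second, so they moved 0.7 units further apart.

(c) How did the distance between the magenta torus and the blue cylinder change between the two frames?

-1.5

The distance was about 6.6 in the first image and 5.1 in the second, so they moved 1.5 units closer together.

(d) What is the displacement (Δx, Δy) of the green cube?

(0.6, 0.4)

The green cube started near (4.0, 4.8) and ended near (4.6, 5.2).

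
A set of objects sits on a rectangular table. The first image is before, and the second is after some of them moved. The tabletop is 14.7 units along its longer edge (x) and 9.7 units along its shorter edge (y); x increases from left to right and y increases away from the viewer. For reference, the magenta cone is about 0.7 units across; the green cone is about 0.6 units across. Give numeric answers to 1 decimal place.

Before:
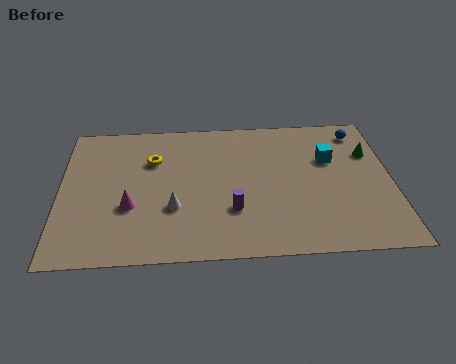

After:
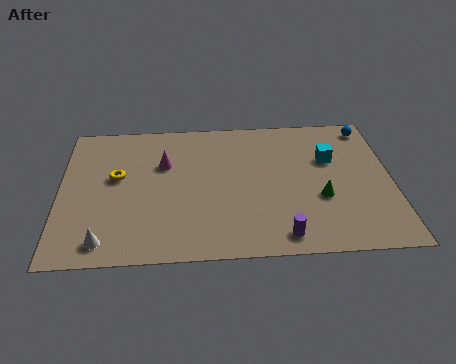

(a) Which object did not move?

the cyan cube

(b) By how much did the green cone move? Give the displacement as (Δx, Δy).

(-2.3, -3.0)

From the two frames, the green cone sits at roughly (13.8, 6.6) before and (11.5, 3.6) after.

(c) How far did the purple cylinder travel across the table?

2.8

The purple cylinder was near (7.6, 3.0) before and (9.7, 1.2) after, so it travelled √(2.1² + 1.8²) ≈ 2.8 units.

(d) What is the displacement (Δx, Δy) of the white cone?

(-3.0, -2.0)

The white cone started near (5.0, 3.3) and ended near (2.0, 1.3).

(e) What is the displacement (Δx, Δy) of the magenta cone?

(1.5, 2.9)

From the two frames, the magenta cone sits at roughly (3.1, 3.5) before and (4.6, 6.4) after.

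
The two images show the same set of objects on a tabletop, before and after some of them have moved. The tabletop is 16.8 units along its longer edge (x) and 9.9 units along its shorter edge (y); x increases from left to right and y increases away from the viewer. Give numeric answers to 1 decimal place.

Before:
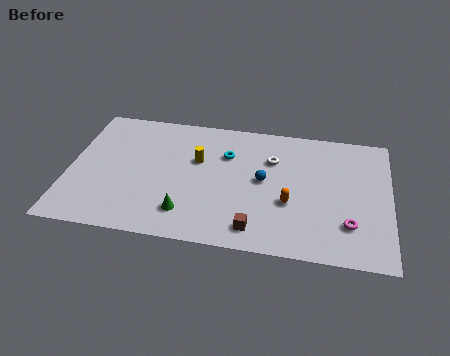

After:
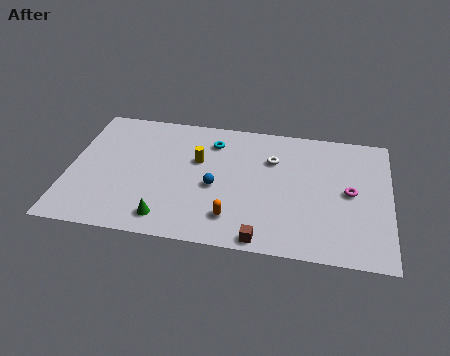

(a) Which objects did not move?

the white torus and the yellow cylinder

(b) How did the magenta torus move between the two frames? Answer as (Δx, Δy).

(0.0, 2.4)

The magenta torus was at about (14.7, 2.6) and moved to about (14.7, 5.0).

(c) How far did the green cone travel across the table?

1.2

The green cone was near (6.3, 2.1) before and (5.3, 1.5) after, so it travelled √(1.0² + 0.6²) ≈ 1.2 units.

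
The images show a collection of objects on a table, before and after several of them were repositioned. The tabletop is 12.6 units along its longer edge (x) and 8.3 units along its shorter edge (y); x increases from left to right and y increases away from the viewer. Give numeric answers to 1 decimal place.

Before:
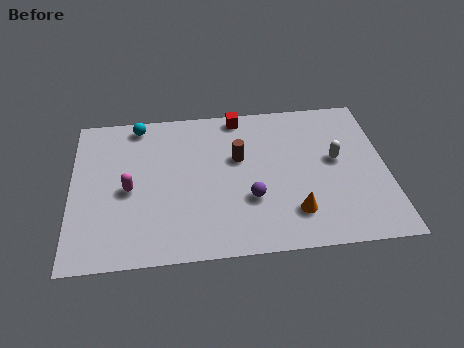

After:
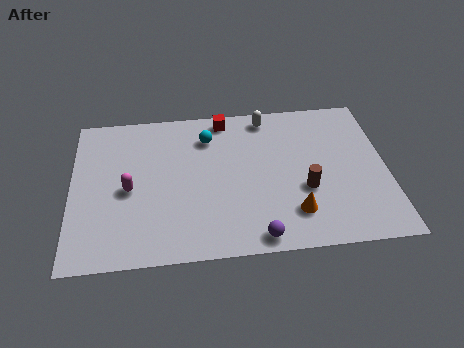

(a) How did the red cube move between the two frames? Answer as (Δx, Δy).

(-0.6, -0.1)

The red cube was at about (6.8, 7.5) and moved to about (6.2, 7.4).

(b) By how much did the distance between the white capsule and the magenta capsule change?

-1.7

The distance was about 8.3 in the first image and 6.6 in the second, so they moved 1.7 units closer together.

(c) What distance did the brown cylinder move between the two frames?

3.3

The brown cylinder was near (6.7, 5.1) before and (9.3, 3.1) after, so it travelled √(2.6² + 2.0²) ≈ 3.3 units.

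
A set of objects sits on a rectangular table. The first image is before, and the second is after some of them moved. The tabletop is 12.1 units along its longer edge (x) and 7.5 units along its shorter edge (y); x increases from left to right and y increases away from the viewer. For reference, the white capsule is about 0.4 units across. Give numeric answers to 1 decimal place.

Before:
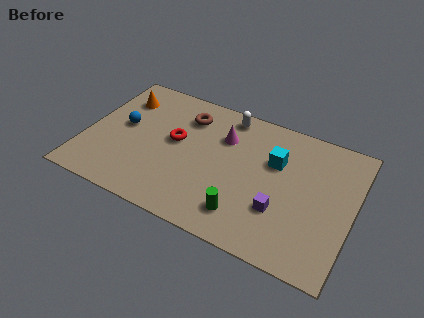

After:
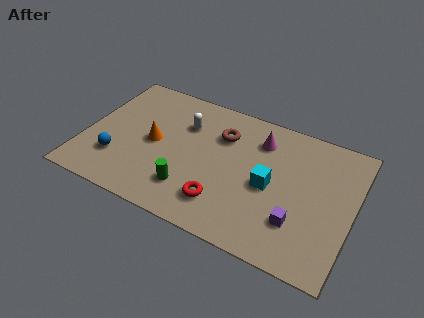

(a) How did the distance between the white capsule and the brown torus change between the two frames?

-0.3

They were about 2.0 units apart before and 1.7 after — 0.3 units closer together.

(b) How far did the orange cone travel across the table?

2.7

The orange cone was near (1.3, 5.7) before and (3.1, 3.7) after, so it travelled √(1.8² + 2.0²) ≈ 2.7 units.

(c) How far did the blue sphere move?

2.0

From (1.6, 4.1) to (1.6, 2.1), the blue sphere covered √(0.0² + 2.0²) ≈ 2.0 units.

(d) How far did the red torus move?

3.5

The red torus was near (4.0, 4.2) before and (6.5, 1.7) after, so it travelled √(2.5² + 2.5²) ≈ 3.5 units.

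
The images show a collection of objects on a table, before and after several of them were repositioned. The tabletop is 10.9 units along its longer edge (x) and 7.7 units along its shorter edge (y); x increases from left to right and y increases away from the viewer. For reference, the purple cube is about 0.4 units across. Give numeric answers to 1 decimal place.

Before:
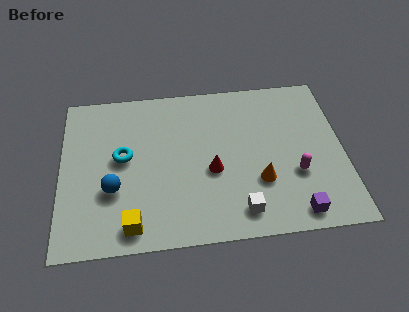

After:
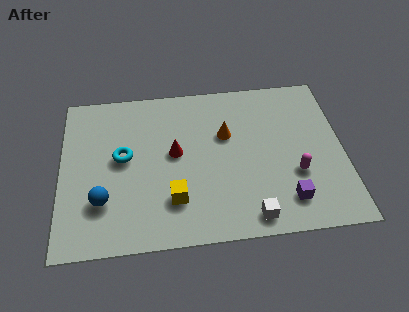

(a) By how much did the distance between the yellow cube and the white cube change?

-1.0

The distance was about 4.1 in the first image and 3.1 in the second, so they moved 1.0 units closer together.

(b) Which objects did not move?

the magenta capsule and the cyan torus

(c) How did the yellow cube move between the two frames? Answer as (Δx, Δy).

(1.6, 1.0)

The yellow cube started near (2.7, 1.0) and ended near (4.3, 2.0).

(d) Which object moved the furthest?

the orange cone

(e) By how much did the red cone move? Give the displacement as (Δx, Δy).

(-1.4, 1.0)

From the two frames, the red cone sits at roughly (5.8, 3.2) before and (4.4, 4.2) after.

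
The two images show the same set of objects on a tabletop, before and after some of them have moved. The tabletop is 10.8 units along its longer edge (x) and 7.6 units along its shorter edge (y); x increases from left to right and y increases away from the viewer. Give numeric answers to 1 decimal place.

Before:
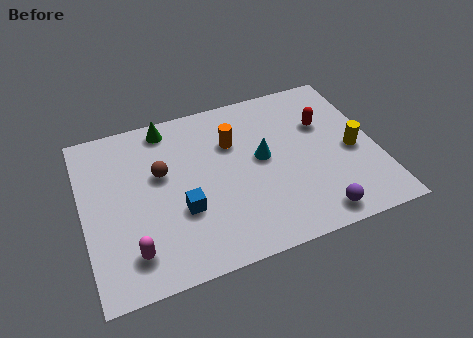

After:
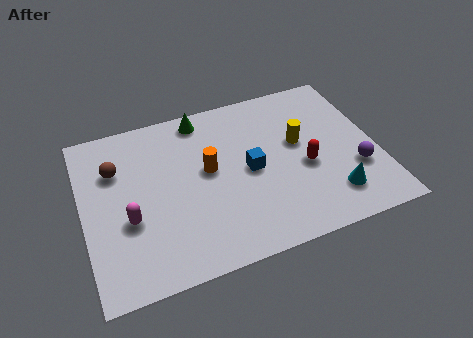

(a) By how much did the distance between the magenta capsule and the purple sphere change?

+1.7

They were about 6.6 units apart before and 8.3 after — 1.7 units further apart.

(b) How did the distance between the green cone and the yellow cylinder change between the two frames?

-3.3

They were about 7.4 units apart before and 4.1 after — 3.3 units closer together.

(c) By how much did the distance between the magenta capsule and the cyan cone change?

+1.8

Before: roughly 5.6 units apart; after: 7.4. That's 1.8 units further apart.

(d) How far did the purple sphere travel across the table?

2.3

The purple sphere moved from about (8.2, 0.9) to (9.9, 2.5), a distance of √(1.7² + 1.6²) ≈ 2.3.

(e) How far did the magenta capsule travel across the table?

1.4

The magenta capsule was near (1.6, 1.5) before and (1.6, 2.9) after, so it travelled √(0.0² + 1.4²) ≈ 1.4 units.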